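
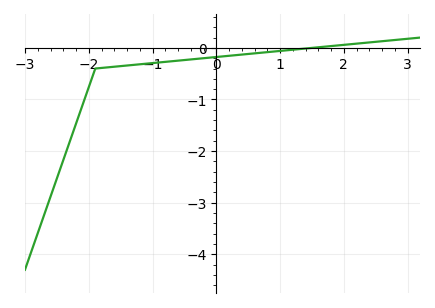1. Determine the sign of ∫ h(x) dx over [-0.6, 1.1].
negative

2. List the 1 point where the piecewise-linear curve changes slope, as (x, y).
(-1.9, -0.4)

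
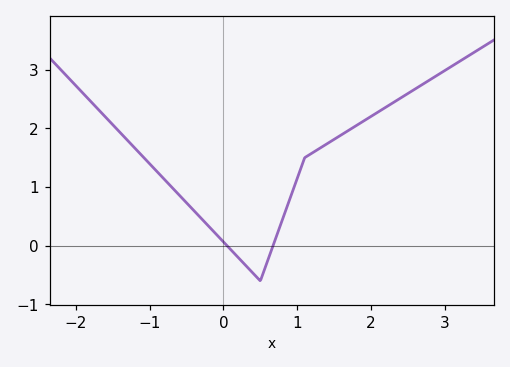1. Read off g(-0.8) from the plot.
1.1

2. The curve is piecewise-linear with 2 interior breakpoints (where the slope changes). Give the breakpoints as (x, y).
(0.5, -0.6); (1.1, 1.5)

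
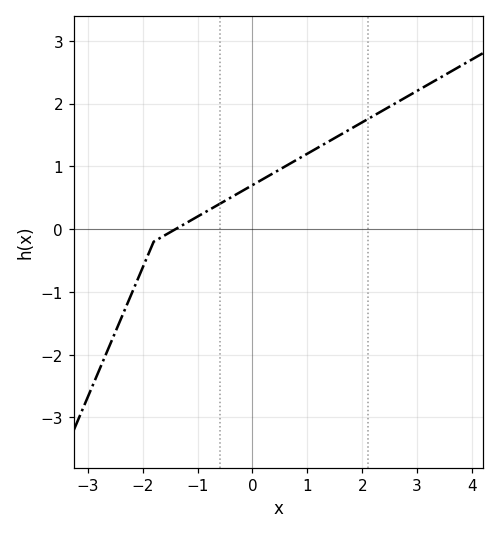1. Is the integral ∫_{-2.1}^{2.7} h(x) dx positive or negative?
positive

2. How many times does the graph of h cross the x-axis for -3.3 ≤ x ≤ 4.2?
1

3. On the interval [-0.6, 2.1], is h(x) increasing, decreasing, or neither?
increasing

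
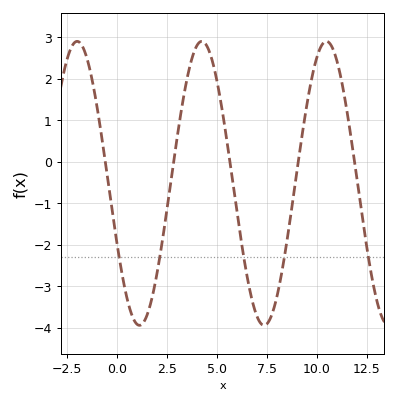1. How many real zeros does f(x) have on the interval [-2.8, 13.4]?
5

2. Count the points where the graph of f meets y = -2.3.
5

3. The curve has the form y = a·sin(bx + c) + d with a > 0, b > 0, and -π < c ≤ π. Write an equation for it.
y = 3.42sin(1x - 2.7) - 0.52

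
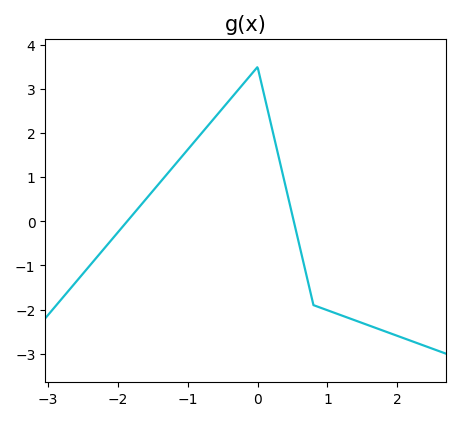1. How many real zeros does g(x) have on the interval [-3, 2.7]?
2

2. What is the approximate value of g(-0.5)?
2.6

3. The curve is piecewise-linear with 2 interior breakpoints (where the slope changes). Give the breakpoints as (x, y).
(0, 3.5); (0.8, -1.9)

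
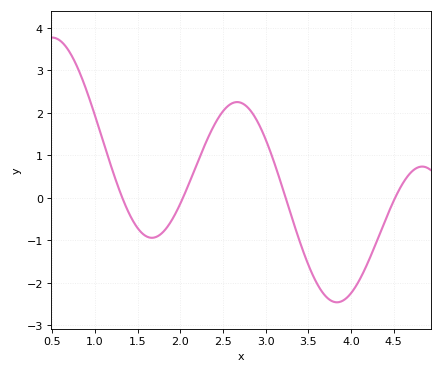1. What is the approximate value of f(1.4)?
-0.4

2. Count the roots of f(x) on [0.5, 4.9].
4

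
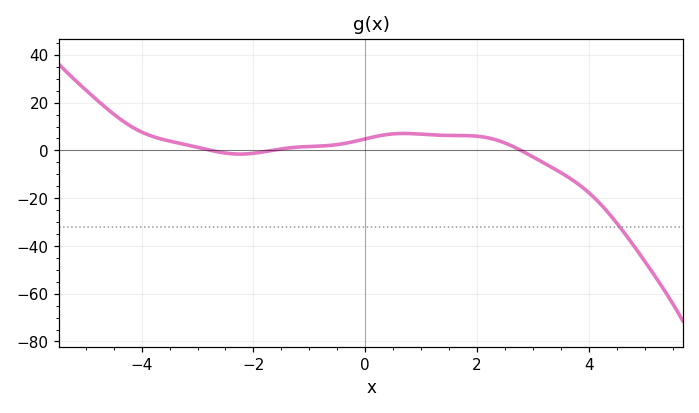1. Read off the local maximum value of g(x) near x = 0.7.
8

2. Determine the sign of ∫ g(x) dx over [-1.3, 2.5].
positive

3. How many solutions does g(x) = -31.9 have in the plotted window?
1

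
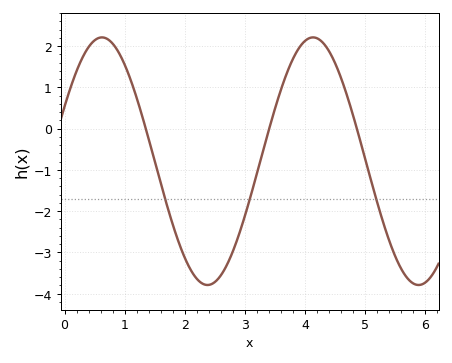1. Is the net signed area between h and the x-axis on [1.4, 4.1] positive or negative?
negative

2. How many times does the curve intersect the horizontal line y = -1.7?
3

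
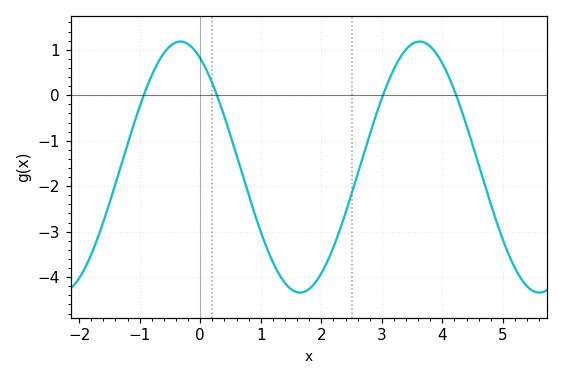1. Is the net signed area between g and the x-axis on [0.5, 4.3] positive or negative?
negative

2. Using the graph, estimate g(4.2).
0.1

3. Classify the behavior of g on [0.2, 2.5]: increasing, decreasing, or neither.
neither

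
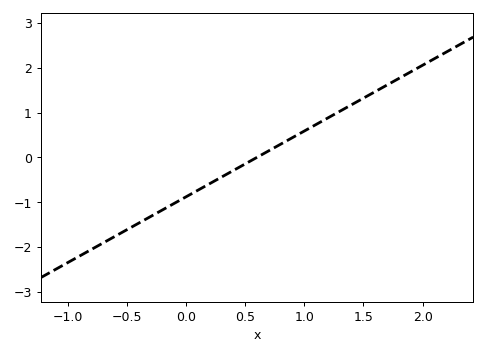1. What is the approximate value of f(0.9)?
0.4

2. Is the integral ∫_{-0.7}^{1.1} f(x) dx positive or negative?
negative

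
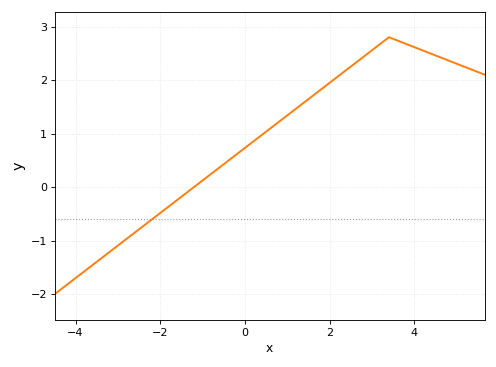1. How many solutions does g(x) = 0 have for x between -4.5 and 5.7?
1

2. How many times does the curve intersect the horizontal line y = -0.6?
1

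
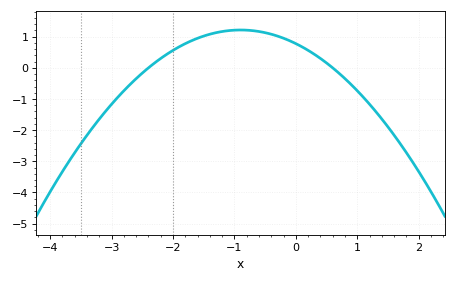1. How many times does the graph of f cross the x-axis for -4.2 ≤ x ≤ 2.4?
2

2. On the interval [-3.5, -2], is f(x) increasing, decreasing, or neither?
increasing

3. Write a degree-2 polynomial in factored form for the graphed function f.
y = -0.54(x + 2.4)(x - 0.6)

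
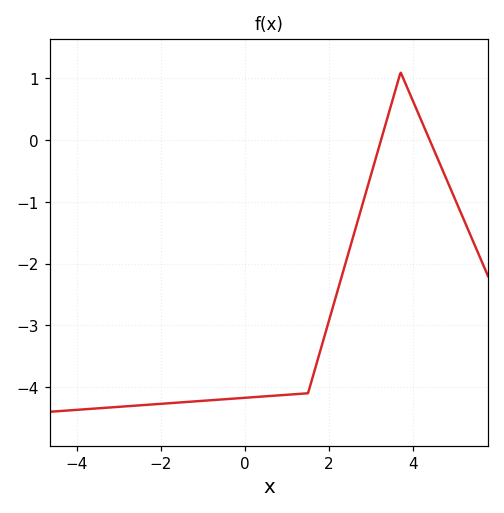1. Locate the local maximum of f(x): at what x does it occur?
3.6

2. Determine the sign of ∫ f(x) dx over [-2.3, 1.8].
negative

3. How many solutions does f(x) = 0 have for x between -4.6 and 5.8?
2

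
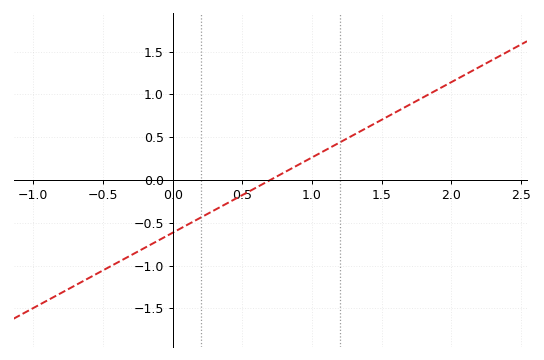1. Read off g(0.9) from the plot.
0.2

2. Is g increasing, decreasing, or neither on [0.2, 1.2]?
increasing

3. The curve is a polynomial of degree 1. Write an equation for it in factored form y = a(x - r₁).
y = 0.88(x - 0.7)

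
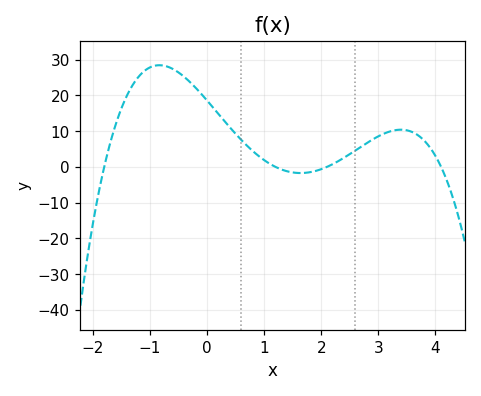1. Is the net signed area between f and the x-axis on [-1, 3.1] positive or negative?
positive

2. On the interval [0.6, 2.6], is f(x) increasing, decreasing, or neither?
neither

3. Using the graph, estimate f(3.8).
7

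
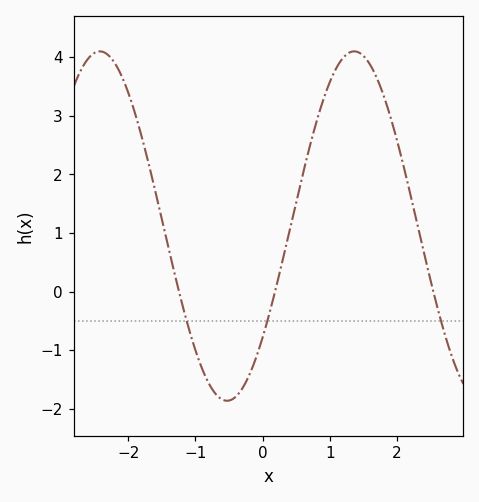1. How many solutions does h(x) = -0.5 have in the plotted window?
3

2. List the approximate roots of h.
-1.2, 0.2, 2.5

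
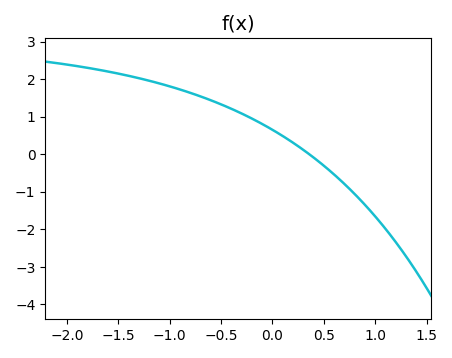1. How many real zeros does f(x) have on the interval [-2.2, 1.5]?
1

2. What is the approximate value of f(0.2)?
0.307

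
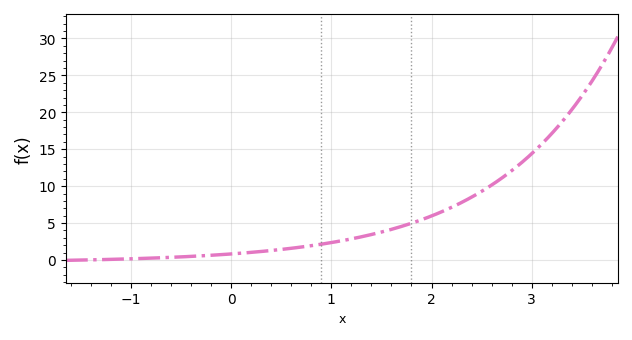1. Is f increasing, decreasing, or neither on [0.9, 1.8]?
increasing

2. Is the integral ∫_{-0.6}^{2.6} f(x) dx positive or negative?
positive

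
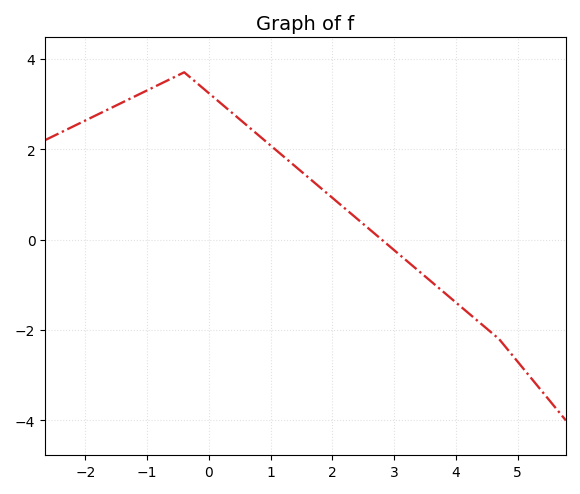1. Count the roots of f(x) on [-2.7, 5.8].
1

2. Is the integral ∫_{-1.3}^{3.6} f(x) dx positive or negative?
positive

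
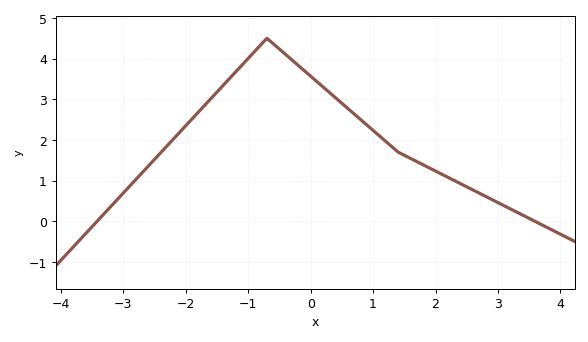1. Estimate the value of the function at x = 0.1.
3.43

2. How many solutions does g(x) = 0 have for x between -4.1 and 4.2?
2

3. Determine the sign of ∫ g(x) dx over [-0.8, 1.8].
positive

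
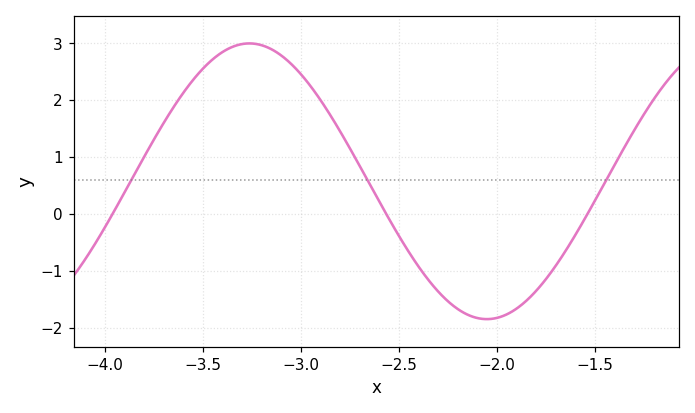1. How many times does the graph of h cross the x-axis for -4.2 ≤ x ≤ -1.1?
3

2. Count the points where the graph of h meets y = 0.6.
3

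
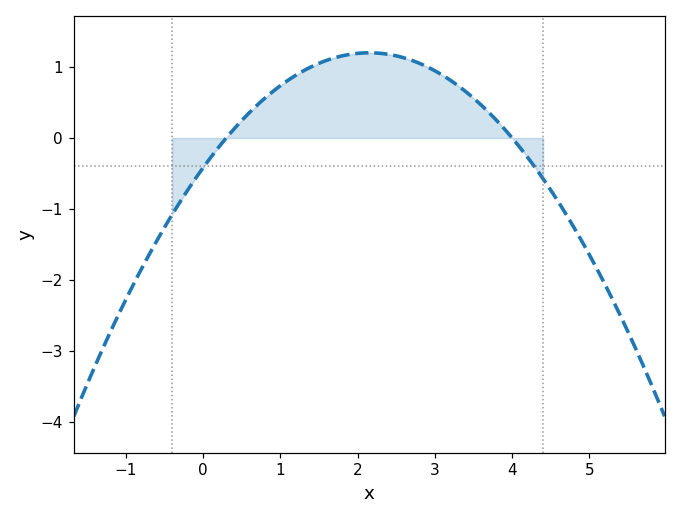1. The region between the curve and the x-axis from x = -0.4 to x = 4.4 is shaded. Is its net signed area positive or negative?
positive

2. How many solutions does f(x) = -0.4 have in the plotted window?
2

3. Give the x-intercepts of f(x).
0.3, 4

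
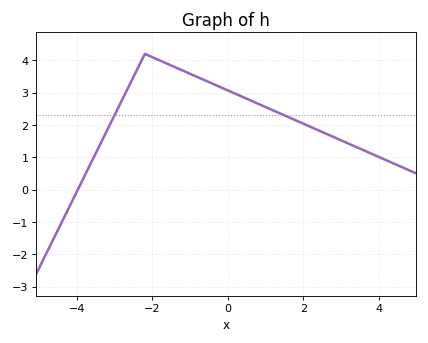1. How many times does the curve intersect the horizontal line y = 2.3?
2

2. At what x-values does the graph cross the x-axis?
-4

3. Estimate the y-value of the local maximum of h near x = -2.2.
4.2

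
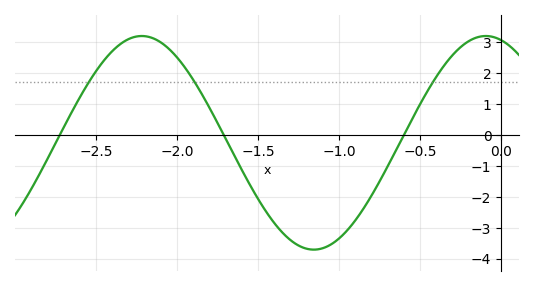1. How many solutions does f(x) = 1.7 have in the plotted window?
3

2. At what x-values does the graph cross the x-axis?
-2.72, -1.71, -0.6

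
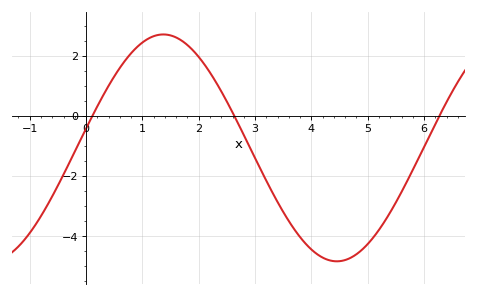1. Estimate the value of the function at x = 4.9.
-4.4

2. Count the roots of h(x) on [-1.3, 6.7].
3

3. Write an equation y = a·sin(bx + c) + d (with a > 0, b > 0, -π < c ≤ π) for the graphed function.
y = 3.77sin(1x + 0.17) - 1.06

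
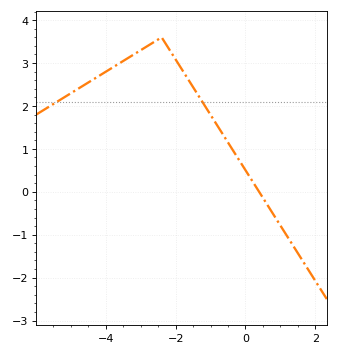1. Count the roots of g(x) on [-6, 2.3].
1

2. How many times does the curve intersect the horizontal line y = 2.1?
2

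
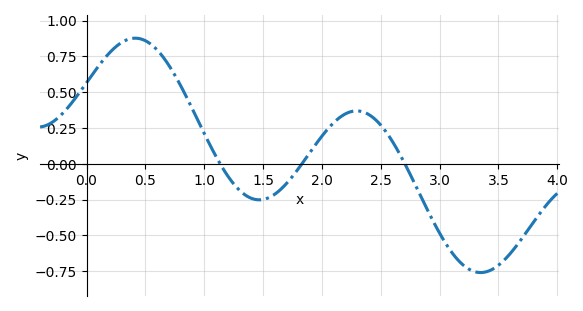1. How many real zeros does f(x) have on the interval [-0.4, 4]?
3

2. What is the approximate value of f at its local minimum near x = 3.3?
-0.759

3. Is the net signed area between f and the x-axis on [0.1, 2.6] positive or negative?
positive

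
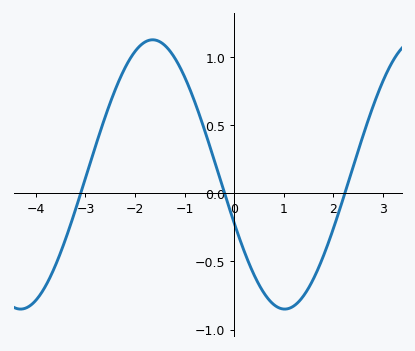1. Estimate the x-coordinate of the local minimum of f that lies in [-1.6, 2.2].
1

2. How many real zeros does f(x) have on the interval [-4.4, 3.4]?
3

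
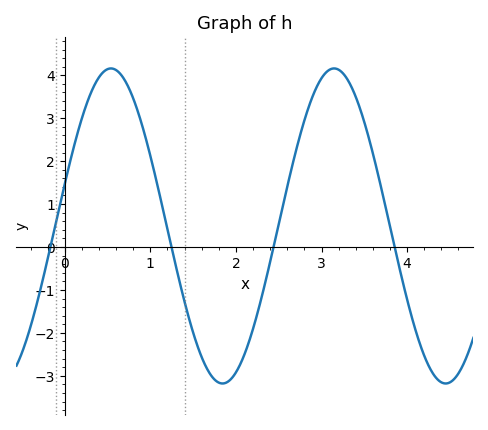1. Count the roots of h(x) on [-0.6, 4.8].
4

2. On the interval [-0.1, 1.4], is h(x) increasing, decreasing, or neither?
neither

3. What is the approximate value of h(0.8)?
3.46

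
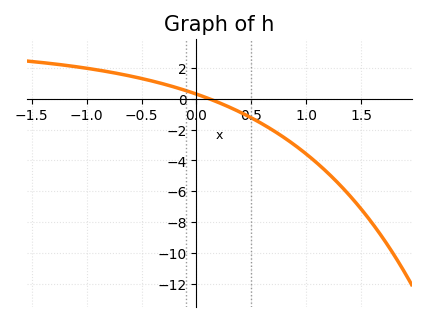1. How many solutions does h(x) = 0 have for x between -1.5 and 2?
1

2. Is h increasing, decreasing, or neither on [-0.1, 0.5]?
decreasing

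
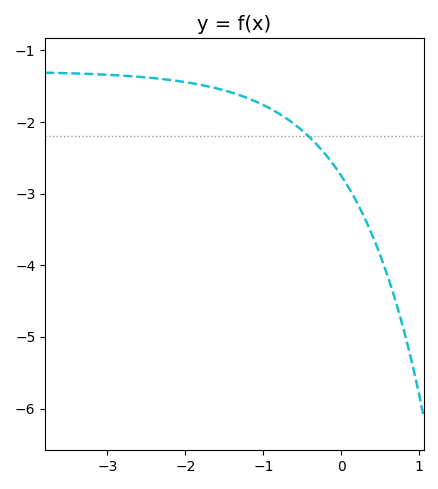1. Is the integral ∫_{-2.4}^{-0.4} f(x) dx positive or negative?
negative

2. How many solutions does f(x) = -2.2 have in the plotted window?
1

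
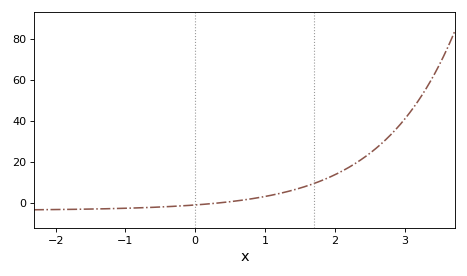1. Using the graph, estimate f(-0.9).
-2.48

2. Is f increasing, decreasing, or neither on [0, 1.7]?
increasing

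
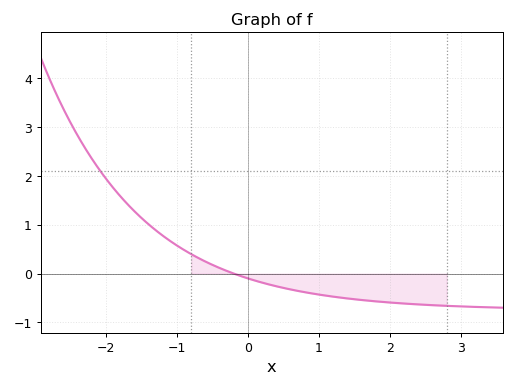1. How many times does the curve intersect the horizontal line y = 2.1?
1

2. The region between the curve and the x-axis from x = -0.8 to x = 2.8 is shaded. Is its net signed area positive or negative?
negative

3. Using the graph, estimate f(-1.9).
1.75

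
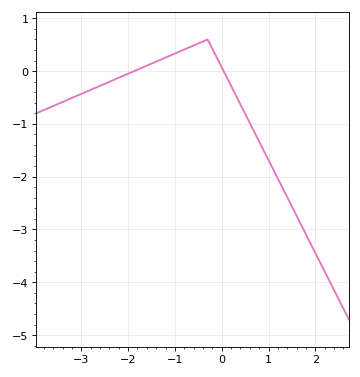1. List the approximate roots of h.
-1.87, 0.041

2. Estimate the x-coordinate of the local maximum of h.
-0.303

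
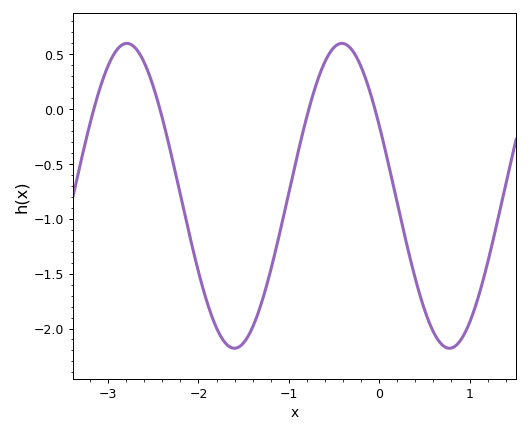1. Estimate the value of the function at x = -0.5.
0.563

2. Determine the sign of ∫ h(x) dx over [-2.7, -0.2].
negative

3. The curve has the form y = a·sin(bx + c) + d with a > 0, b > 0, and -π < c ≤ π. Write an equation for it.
y = 1.39sin(2.64x + 2.66) - 0.79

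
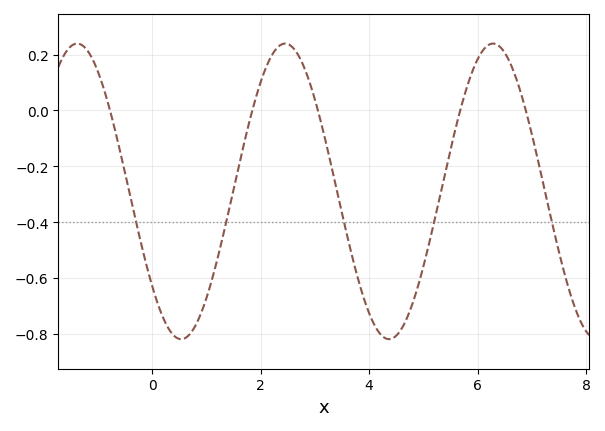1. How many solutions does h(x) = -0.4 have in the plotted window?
5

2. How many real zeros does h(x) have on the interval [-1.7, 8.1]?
5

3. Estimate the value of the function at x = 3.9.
-0.68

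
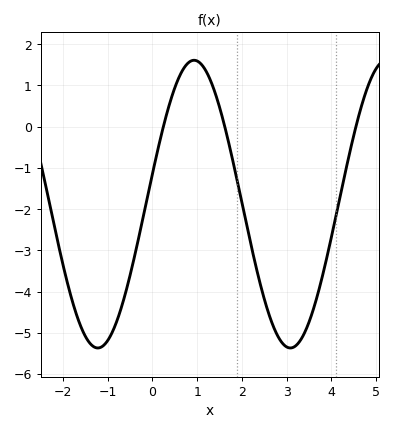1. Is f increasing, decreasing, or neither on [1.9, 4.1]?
neither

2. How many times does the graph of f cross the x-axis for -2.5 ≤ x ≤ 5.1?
3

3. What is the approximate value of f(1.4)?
0.8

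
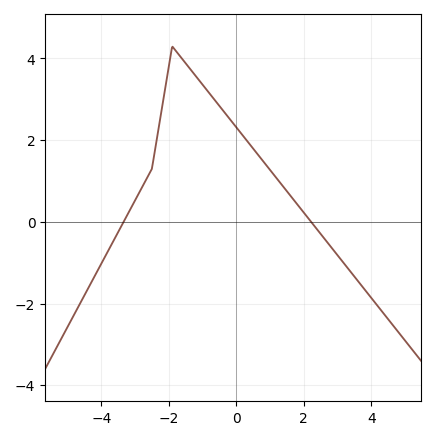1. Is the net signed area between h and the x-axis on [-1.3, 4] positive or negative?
positive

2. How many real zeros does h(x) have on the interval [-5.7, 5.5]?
2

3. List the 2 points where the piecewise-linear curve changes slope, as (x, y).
(-2.5, 1.3); (-1.9, 4.3)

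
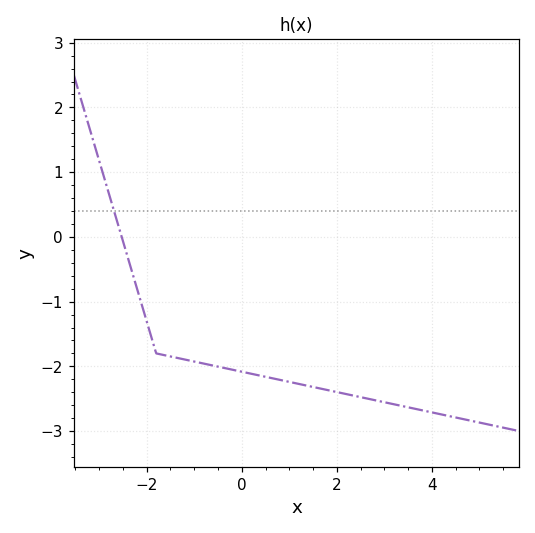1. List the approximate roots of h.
-2.53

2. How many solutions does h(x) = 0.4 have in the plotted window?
1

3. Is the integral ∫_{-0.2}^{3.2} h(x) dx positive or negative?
negative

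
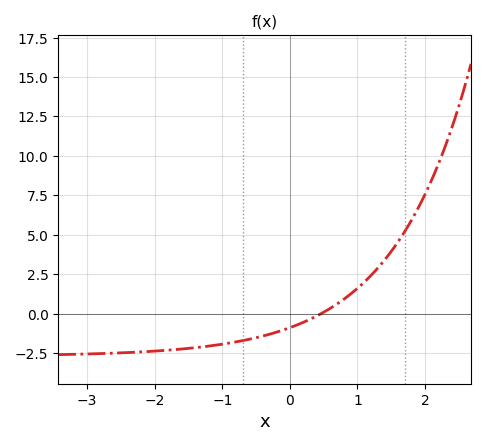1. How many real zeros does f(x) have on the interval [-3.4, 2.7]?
1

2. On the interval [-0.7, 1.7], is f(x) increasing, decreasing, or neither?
increasing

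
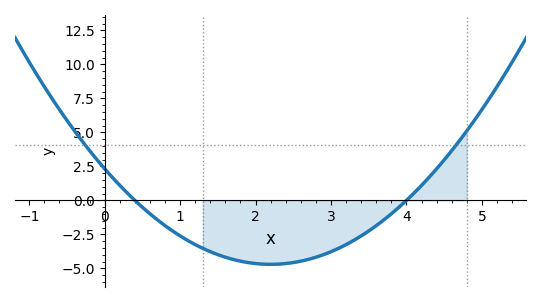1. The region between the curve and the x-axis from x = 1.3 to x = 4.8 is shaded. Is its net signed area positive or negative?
negative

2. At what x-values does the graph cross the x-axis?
0.4, 4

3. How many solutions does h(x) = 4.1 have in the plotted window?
2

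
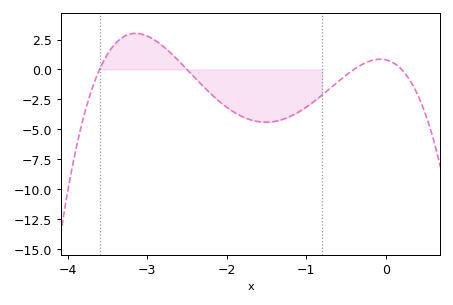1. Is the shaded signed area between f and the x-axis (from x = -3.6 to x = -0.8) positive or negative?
negative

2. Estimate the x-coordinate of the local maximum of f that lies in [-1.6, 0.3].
-0.068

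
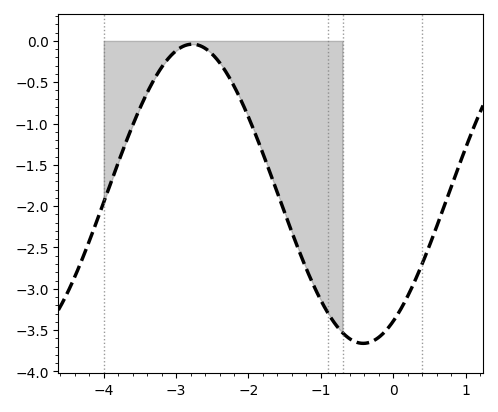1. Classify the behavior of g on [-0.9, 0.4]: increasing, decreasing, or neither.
neither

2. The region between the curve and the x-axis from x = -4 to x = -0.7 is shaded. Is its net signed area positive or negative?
negative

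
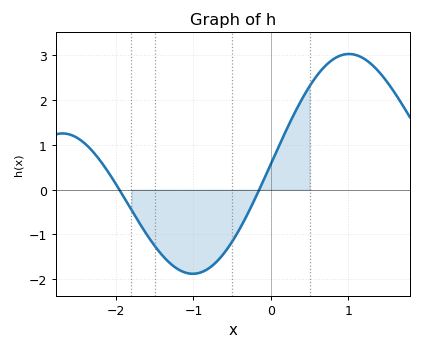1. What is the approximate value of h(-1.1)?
-1.85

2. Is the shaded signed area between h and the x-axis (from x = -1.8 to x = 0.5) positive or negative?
negative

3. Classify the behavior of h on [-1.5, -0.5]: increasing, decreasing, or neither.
neither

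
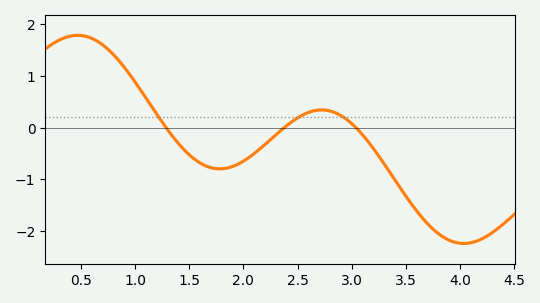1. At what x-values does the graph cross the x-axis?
1.29, 2.38, 3.04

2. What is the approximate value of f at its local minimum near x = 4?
-2.24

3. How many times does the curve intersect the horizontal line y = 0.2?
3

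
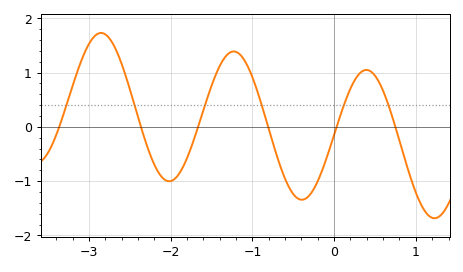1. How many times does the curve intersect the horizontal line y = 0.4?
6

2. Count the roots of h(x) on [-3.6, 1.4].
6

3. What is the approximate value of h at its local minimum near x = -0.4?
-1.35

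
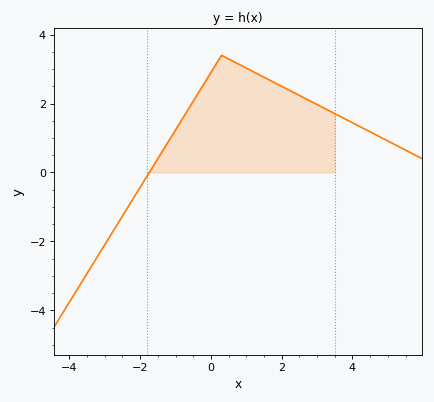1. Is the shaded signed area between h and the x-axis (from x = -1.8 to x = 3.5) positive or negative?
positive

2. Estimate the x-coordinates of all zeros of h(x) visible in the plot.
-1.8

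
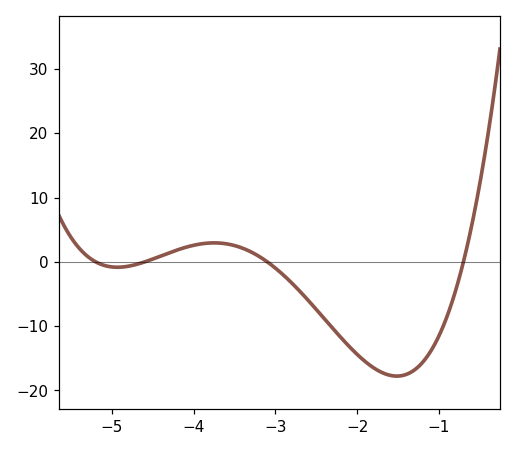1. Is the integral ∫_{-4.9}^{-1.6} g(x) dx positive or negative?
negative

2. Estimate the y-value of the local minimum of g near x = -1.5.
-18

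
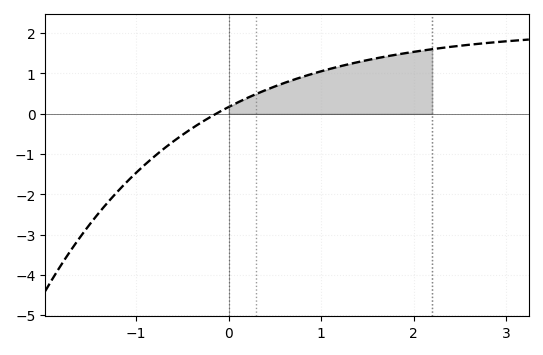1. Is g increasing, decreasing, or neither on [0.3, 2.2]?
increasing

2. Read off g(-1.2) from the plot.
-1.9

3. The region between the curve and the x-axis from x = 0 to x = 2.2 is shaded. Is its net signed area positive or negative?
positive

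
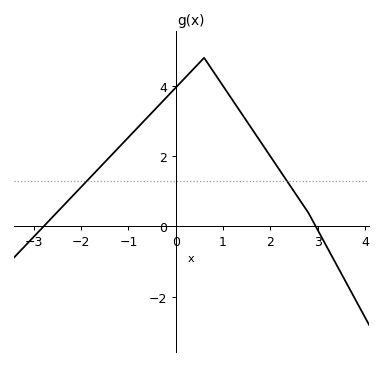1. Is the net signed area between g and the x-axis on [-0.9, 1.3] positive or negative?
positive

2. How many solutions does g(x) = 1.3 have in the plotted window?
2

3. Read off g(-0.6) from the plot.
3.1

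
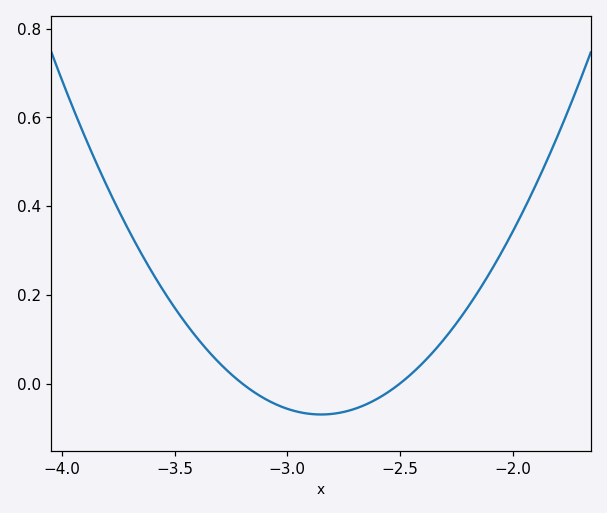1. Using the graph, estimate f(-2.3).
0.1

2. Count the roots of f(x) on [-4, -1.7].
2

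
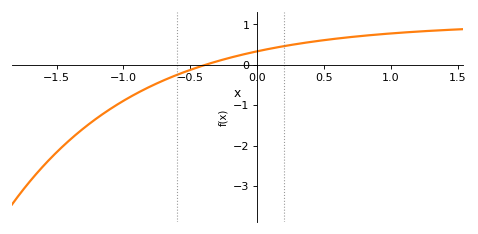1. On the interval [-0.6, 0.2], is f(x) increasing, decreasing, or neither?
increasing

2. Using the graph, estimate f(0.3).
0.512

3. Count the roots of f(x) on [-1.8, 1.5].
1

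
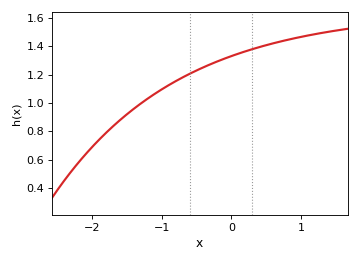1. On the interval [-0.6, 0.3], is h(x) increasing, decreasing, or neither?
increasing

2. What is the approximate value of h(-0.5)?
1.23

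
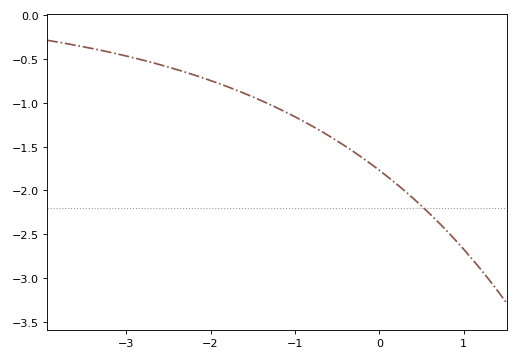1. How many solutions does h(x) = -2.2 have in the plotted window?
1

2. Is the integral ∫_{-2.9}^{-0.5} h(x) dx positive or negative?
negative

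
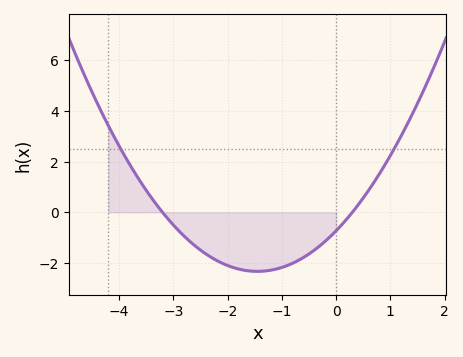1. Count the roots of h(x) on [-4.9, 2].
2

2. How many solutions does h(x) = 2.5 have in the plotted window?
2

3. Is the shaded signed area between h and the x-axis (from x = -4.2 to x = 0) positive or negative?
negative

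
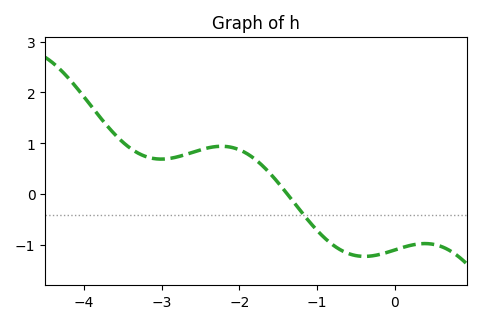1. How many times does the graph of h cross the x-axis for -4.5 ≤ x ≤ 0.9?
1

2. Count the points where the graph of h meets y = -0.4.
1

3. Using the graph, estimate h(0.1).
-1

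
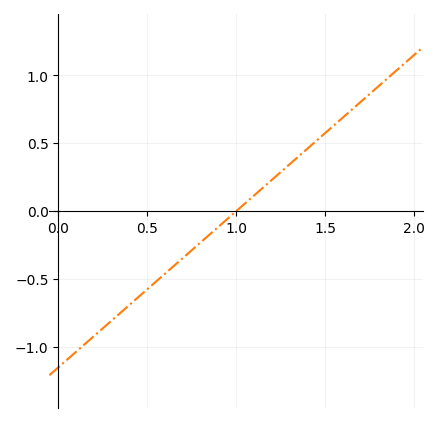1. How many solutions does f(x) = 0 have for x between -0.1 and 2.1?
1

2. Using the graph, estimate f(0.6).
-0.46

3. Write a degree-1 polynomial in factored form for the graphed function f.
y = 1.15(x - 1)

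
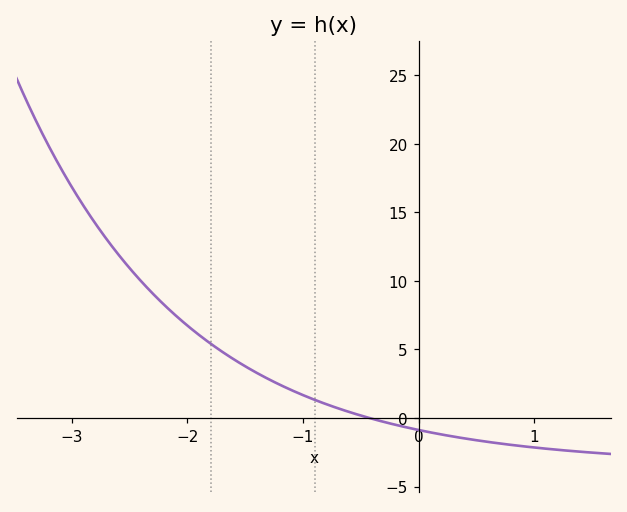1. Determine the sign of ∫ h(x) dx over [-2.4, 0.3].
positive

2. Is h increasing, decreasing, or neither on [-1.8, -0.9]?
decreasing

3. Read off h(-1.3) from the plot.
2.84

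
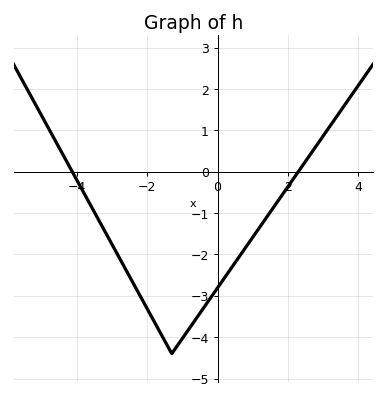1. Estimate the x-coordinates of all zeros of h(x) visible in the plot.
-4.13, 2.29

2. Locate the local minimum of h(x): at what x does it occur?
-1.3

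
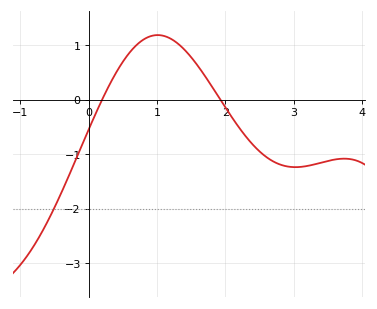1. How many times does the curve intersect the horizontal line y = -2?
1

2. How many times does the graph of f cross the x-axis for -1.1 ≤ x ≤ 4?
2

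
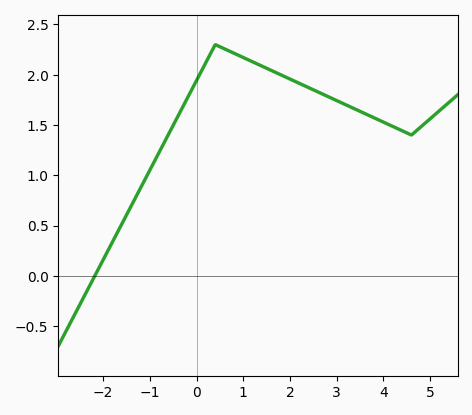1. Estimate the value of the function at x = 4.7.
1.45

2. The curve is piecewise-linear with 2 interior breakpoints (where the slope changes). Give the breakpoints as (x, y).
(0.4, 2.3); (4.6, 1.4)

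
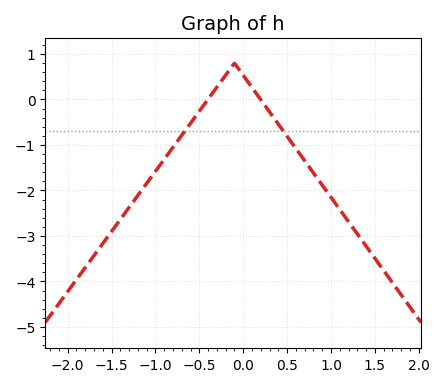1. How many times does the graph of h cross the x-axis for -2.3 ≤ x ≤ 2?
2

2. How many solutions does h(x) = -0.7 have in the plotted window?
2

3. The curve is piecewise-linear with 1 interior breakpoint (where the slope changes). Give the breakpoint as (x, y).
(-0.1, 0.8)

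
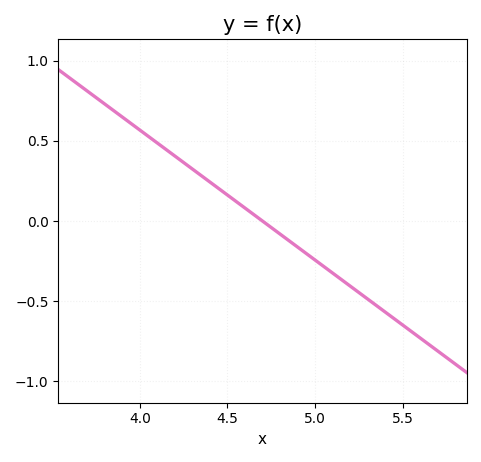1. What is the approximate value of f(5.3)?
-0.5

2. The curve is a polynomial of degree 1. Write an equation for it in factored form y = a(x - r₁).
y = -0.81(x - 4.7)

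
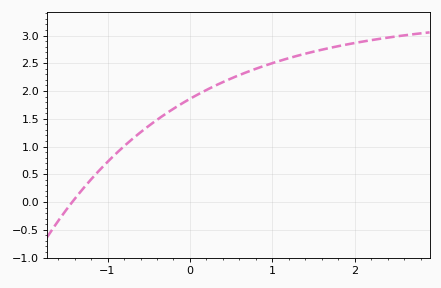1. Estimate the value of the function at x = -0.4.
1.5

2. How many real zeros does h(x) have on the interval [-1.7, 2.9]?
1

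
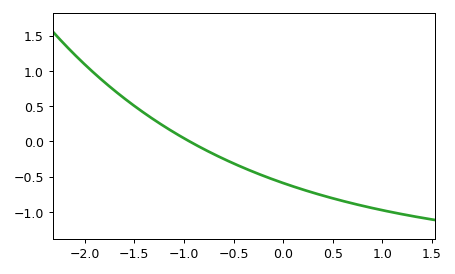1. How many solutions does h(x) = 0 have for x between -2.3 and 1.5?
1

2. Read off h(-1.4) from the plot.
0.4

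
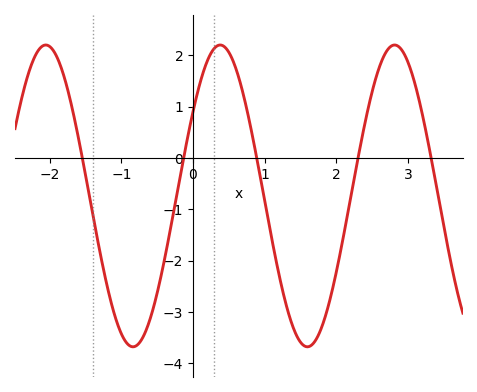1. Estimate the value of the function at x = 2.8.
2.2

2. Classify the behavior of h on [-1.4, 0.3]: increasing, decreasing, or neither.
neither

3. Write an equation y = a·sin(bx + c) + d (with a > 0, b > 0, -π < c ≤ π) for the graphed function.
y = 2.94sin(2.58x + 0.592) - 0.74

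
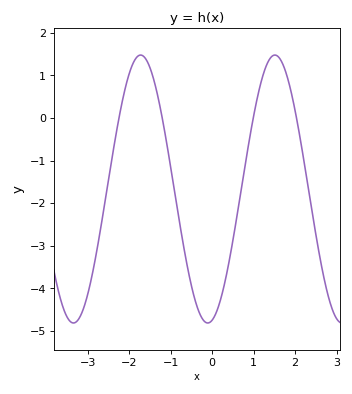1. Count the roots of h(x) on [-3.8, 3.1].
4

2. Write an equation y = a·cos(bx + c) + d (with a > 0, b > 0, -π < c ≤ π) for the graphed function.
y = 3.15cos(1.94x - 2.93) - 1.67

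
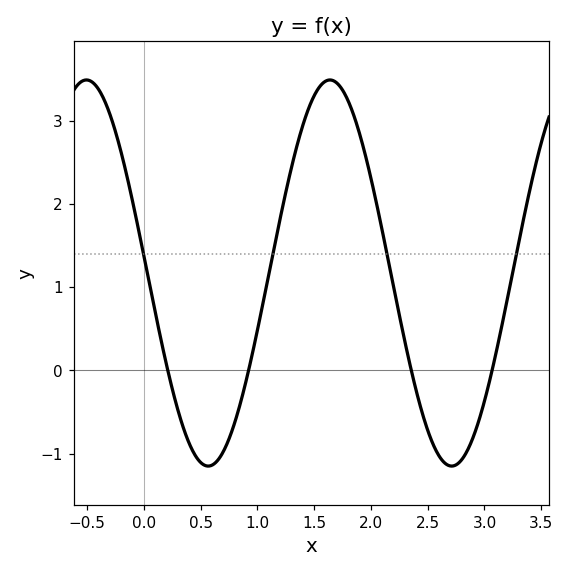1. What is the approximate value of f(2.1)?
1.68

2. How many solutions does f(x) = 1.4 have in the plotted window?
4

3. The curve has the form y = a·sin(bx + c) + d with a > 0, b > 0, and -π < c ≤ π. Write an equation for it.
y = 2.32sin(2.93x + 3.05) + 1.17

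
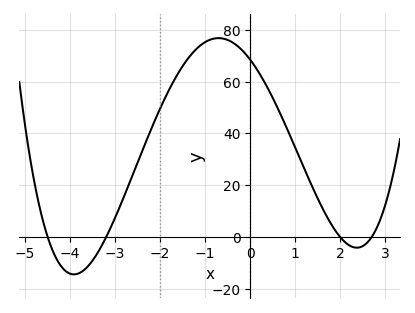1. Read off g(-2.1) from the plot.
46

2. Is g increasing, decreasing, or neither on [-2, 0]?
neither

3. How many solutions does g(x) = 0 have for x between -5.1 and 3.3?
4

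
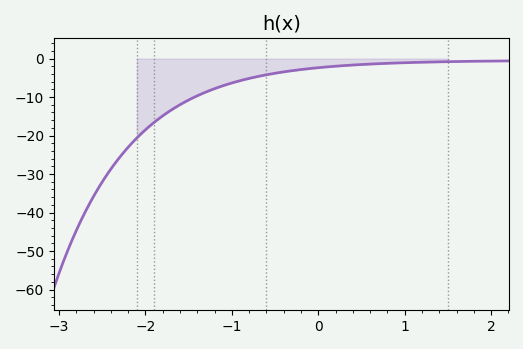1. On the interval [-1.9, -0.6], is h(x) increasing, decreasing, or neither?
increasing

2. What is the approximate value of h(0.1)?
-2.18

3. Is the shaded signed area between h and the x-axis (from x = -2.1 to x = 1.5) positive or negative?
negative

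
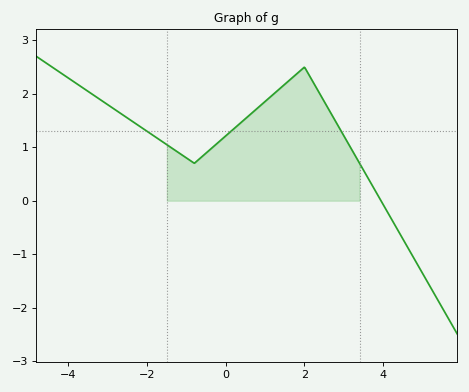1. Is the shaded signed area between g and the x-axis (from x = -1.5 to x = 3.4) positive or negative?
positive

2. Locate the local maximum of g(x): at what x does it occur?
2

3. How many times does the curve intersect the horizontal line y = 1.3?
3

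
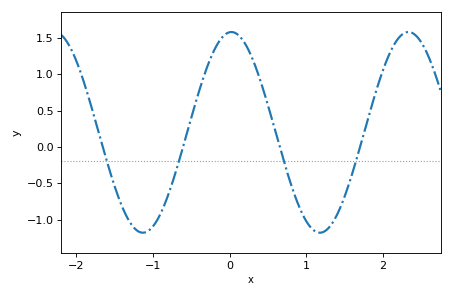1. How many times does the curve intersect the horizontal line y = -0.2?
4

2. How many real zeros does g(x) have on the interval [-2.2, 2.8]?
4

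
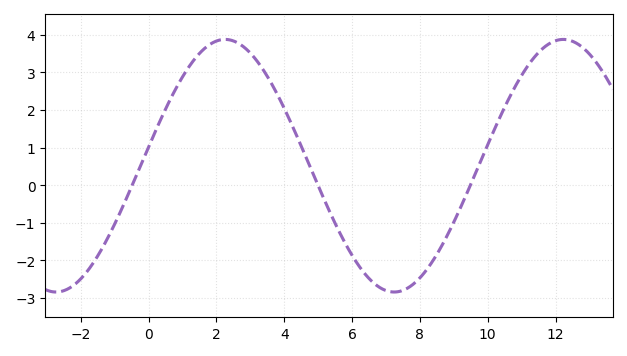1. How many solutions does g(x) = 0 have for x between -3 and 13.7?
3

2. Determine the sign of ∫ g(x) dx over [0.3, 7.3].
positive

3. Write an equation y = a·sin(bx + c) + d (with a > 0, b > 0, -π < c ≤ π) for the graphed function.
y = 3.36sin(0.63x + 0.15) + 0.52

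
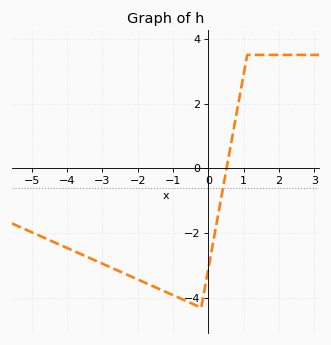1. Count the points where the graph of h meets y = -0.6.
1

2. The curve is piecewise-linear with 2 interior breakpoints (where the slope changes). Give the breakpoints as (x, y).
(-0.2, -4.3); (1.1, 3.5)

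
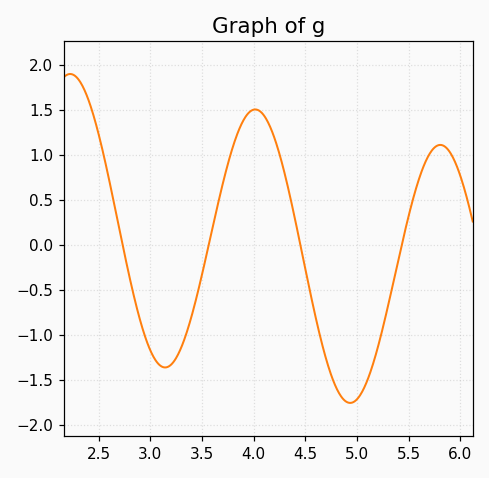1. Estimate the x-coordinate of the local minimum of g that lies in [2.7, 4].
3.1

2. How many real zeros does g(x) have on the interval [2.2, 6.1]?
4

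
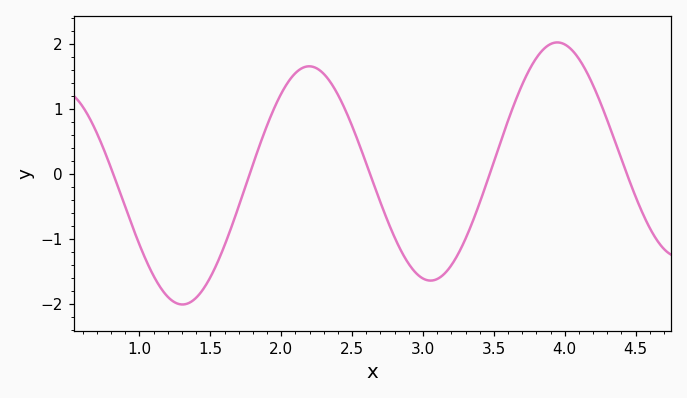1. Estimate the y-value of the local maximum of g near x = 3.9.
2.02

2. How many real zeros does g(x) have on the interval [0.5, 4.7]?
5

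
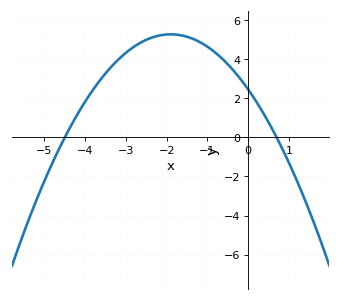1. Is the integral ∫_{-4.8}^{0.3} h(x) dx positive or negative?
positive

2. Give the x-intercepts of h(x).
-4.5, 0.7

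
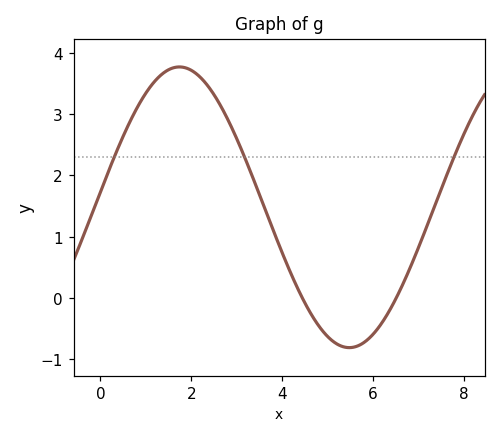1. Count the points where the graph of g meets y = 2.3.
3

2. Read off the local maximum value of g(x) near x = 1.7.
3.77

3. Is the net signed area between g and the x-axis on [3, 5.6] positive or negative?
positive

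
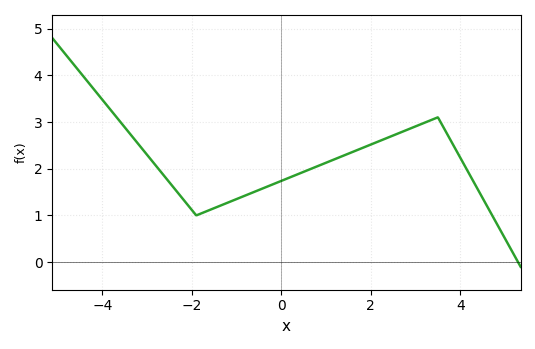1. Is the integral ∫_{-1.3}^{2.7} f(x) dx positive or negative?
positive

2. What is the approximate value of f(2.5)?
2.71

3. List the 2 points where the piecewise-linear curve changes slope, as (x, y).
(-1.9, 1); (3.5, 3.1)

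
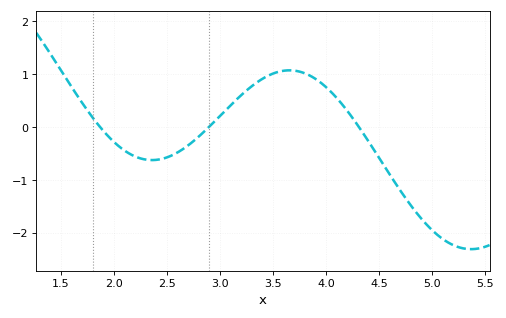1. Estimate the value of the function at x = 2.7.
-0.3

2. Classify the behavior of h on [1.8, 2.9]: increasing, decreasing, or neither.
neither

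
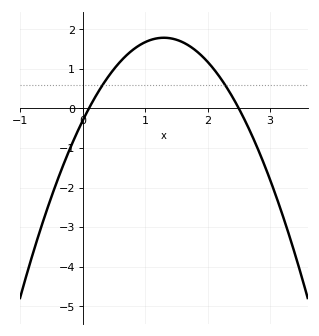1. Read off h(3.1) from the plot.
-2.23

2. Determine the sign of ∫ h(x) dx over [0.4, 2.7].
positive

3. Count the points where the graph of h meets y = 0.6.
2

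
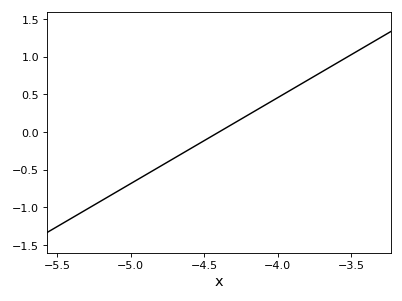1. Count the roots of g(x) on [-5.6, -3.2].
1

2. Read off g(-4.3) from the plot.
0.114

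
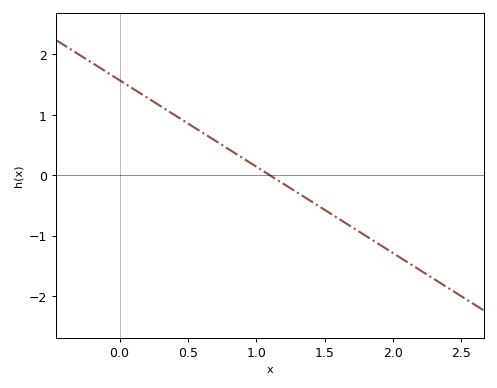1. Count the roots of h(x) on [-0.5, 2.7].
1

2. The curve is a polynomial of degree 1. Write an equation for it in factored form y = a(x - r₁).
y = -1.43(x - 1.1)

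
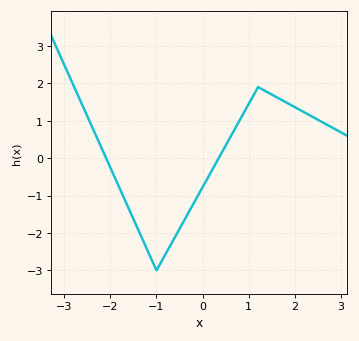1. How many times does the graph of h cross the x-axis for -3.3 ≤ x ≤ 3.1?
2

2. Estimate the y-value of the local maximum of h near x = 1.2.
1.9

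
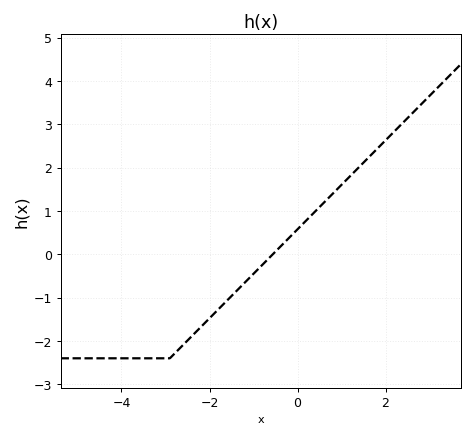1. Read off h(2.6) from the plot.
3.25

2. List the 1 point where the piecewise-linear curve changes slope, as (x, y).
(-2.9, -2.4)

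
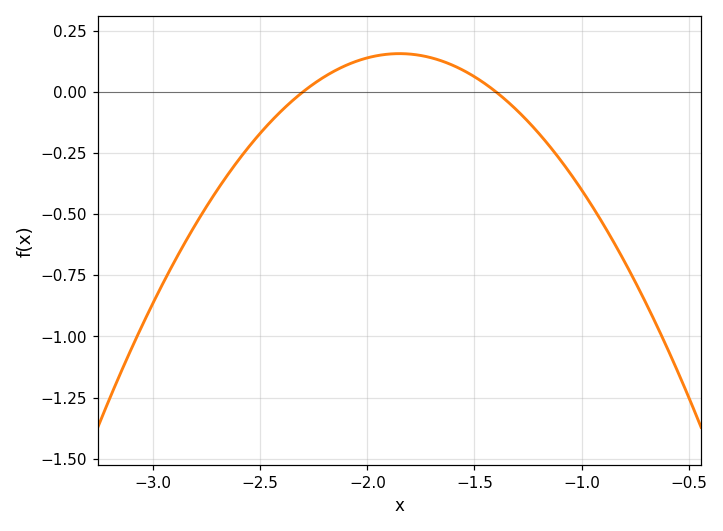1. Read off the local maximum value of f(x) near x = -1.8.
0.156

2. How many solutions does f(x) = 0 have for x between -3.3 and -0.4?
2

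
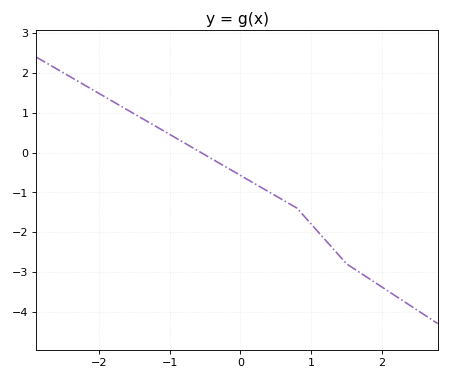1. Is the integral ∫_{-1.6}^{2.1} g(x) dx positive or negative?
negative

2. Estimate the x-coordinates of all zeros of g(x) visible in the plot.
-0.558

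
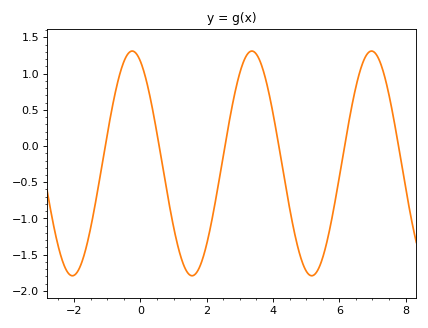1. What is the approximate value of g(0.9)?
-0.882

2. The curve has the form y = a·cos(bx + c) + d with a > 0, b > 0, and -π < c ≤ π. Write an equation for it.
y = 1.55cos(1.74x + 0.432) - 0.24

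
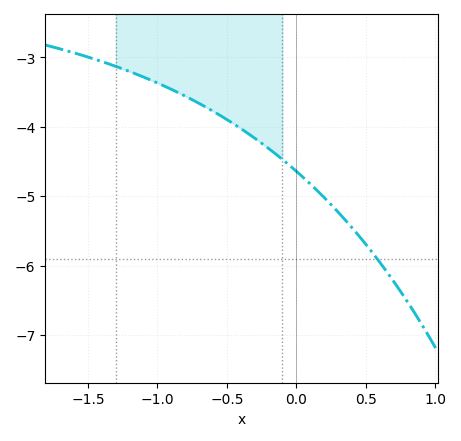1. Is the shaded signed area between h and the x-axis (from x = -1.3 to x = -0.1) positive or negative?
negative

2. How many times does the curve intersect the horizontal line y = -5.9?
1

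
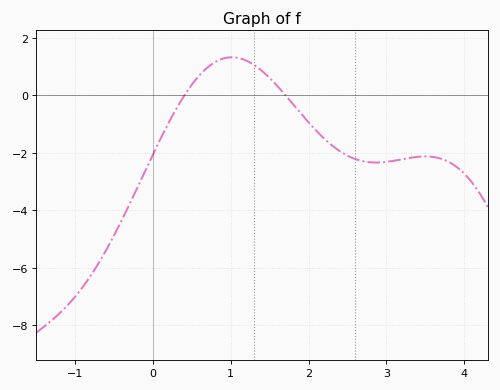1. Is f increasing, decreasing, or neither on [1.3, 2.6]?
decreasing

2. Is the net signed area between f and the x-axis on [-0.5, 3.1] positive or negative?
negative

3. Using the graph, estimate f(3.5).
-2.2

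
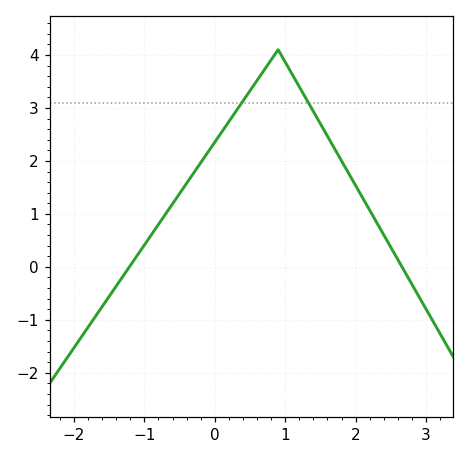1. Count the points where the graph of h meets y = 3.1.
2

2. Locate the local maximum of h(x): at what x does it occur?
0.9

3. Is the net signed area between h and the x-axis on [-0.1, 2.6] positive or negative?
positive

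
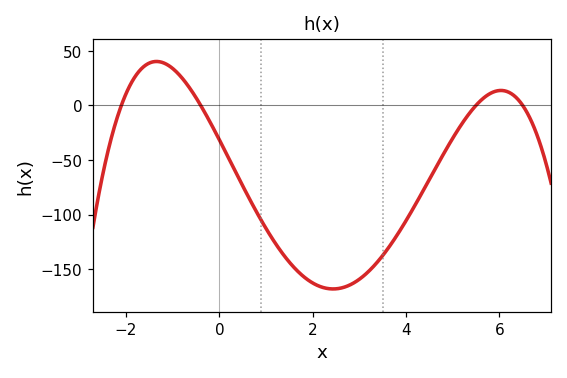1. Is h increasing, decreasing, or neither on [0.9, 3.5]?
neither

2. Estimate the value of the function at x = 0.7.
-90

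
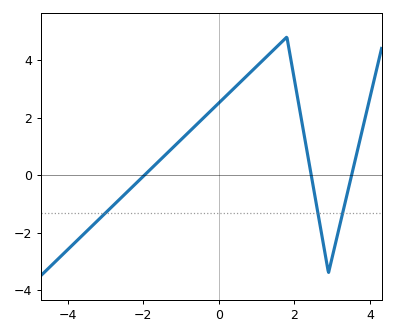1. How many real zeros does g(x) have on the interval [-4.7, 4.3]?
3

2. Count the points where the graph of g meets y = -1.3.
3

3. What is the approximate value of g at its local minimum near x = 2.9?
-3.39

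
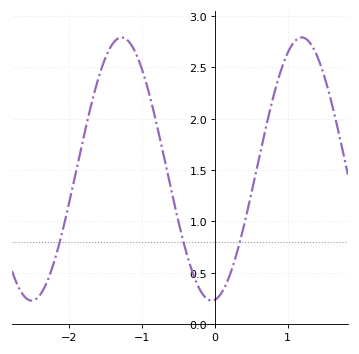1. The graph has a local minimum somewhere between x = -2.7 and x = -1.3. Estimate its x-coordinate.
-2.5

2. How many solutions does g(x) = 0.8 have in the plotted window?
3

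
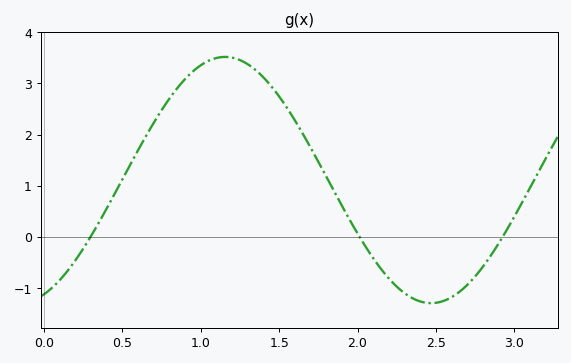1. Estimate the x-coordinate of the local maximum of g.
1.16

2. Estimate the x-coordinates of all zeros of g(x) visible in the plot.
0.297, 2.01, 2.93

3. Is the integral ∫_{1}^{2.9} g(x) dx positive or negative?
positive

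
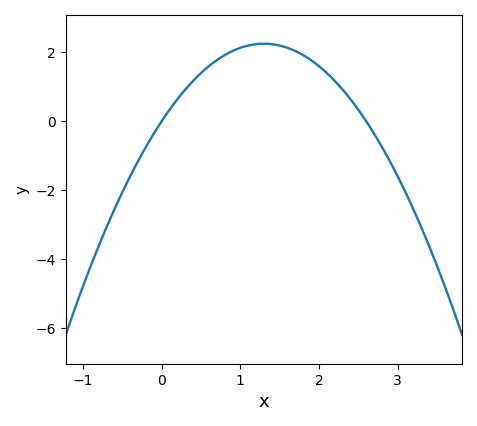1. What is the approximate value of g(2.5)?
0.333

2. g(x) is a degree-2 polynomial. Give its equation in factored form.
y = -1.33(x - 0)(x - 2.6)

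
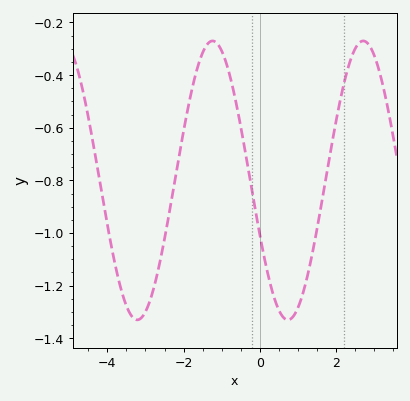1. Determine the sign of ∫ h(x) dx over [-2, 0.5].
negative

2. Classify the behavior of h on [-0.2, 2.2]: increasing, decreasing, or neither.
neither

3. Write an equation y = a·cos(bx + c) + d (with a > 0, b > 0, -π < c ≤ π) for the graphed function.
y = 0.53cos(1.59x + 1.97) - 0.8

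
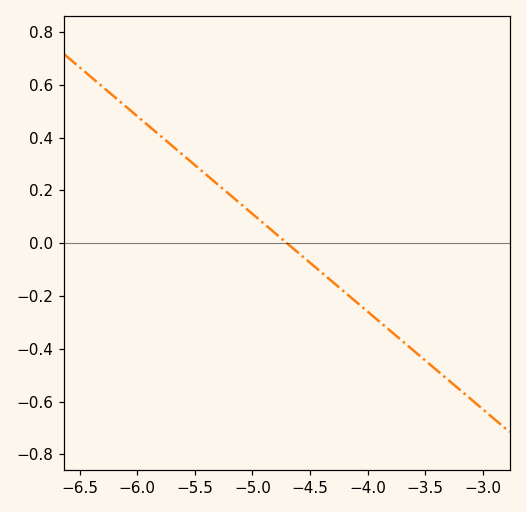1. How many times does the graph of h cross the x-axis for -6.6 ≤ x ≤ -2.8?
1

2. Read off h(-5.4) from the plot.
0.26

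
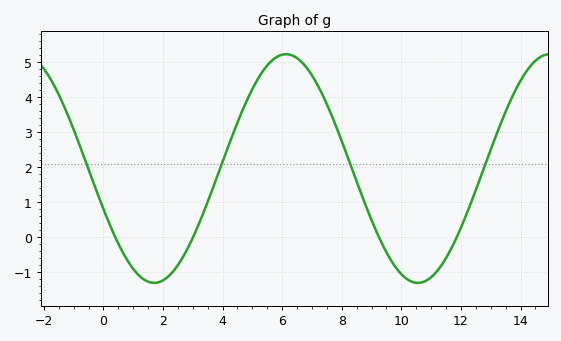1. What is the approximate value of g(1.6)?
-1.29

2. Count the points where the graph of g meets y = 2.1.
4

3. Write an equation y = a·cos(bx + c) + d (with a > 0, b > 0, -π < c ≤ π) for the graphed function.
y = 3.26cos(0.71x + 1.93) + 1.96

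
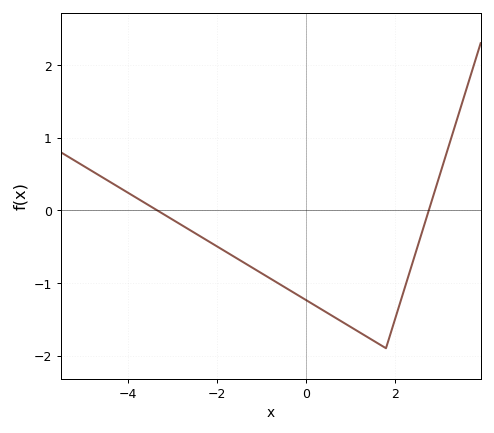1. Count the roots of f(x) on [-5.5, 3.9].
2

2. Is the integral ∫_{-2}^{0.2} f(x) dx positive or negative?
negative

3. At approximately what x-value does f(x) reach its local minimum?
1.8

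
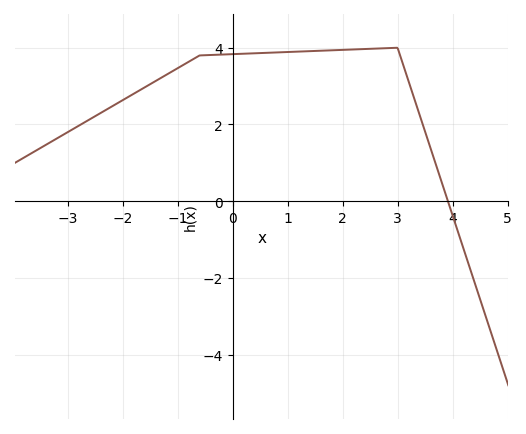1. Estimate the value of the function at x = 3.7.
1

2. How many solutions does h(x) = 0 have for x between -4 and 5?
1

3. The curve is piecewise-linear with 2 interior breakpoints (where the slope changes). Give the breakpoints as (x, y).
(-0.6, 3.8); (3, 4)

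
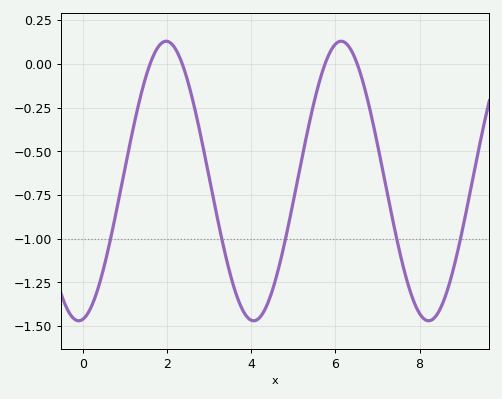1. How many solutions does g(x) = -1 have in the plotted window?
5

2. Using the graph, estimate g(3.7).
-1.36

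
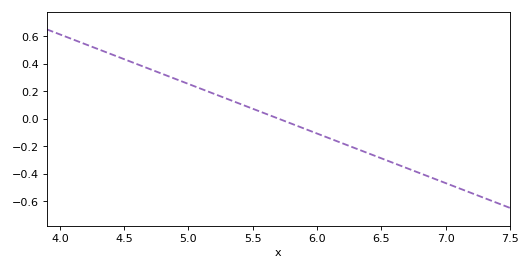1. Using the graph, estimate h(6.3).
-0.216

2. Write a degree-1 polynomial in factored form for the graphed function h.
y = -0.36(x - 5.7)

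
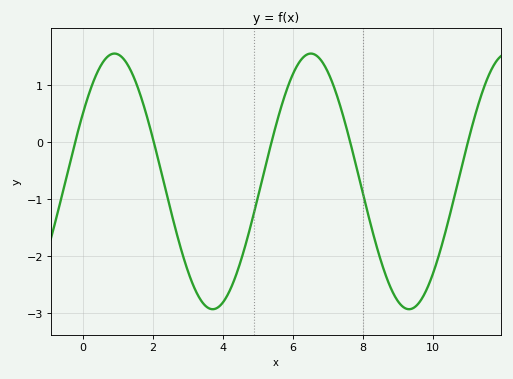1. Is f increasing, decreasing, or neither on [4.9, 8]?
neither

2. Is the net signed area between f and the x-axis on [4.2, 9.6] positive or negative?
negative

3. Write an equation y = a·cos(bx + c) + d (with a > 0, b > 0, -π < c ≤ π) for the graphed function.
y = 2.24cos(1.12x - 1.02) - 0.69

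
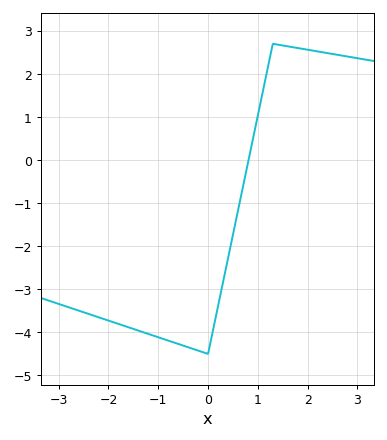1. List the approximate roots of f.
0.8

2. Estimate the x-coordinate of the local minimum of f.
0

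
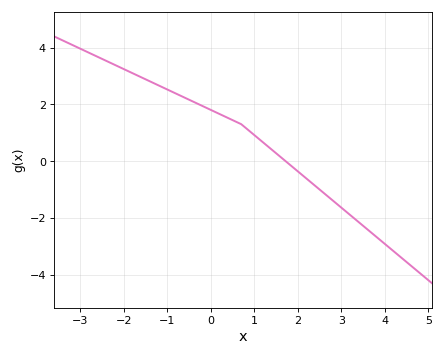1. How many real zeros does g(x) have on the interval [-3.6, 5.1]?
1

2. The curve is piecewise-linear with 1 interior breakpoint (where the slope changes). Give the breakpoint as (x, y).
(0.7, 1.3)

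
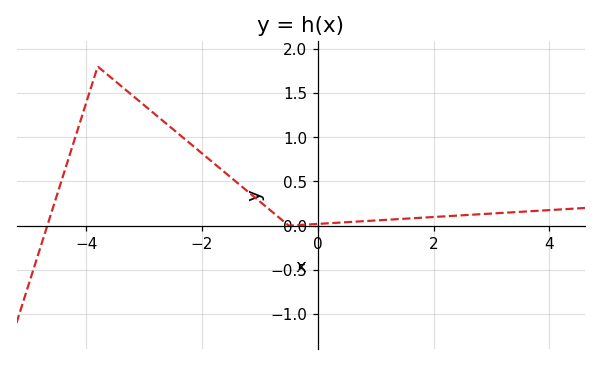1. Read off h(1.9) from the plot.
0.094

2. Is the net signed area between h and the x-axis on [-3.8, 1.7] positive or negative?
positive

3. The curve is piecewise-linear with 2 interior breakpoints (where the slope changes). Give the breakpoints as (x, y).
(-3.8, 1.8); (-0.5, 0)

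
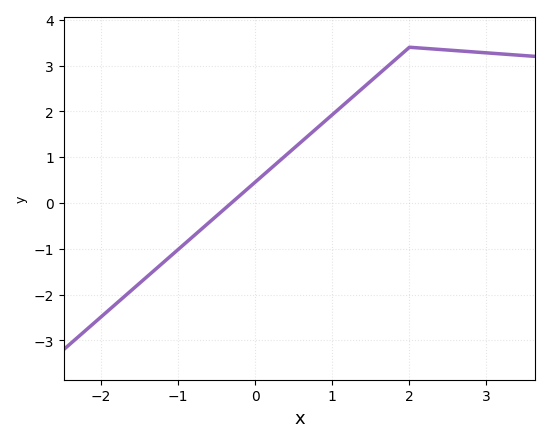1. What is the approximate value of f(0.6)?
1.3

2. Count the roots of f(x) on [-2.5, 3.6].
1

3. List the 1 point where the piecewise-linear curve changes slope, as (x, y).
(2, 3.4)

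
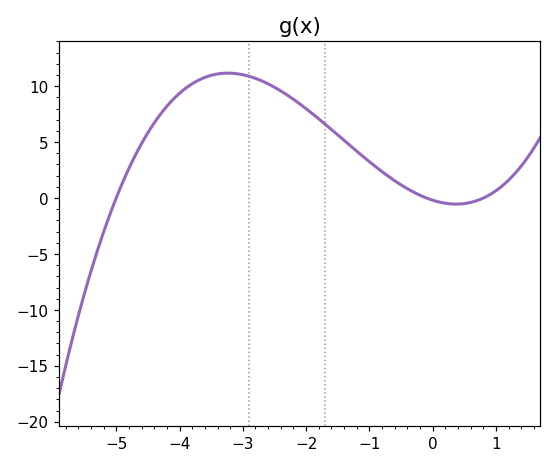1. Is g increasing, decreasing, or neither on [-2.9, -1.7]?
decreasing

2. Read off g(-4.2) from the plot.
8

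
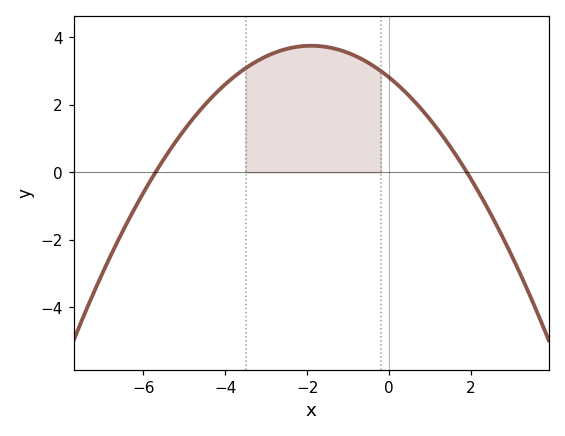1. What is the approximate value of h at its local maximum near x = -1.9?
3.75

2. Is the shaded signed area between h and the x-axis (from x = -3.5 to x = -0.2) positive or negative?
positive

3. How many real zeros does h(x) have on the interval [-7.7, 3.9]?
2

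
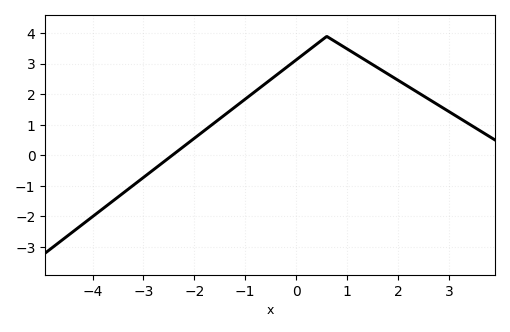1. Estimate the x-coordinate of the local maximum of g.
0.6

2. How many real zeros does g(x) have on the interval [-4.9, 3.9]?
1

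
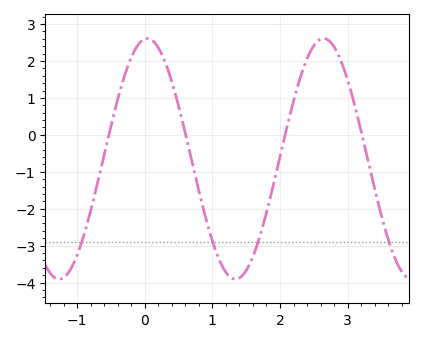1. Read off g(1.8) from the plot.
-2.1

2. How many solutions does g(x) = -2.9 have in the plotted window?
4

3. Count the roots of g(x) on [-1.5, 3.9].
4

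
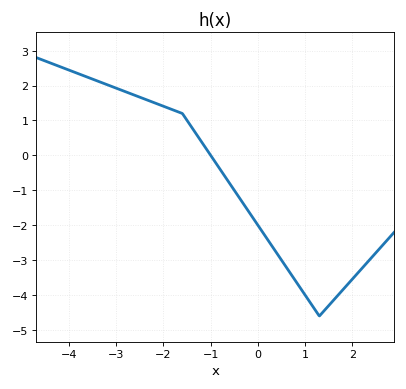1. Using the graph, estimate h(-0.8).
-0.4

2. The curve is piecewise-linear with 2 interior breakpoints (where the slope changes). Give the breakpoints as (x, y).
(-1.6, 1.2); (1.3, -4.6)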